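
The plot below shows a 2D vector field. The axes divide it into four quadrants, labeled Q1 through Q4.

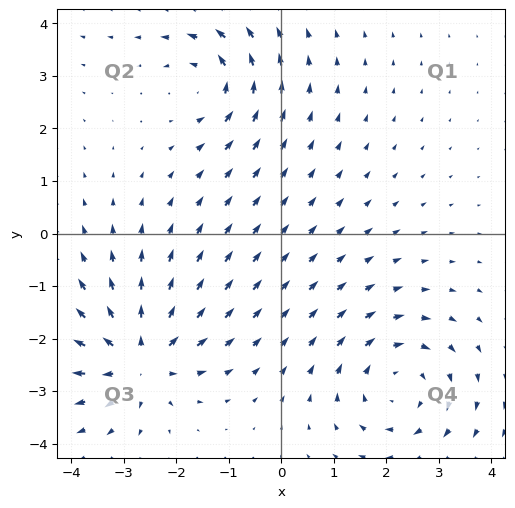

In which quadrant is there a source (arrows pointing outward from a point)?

Q3

The source sits at approximately (-2.7, -2.4), which lies in quadrant Q3. The divergence there is about +5, positive as expected for a source.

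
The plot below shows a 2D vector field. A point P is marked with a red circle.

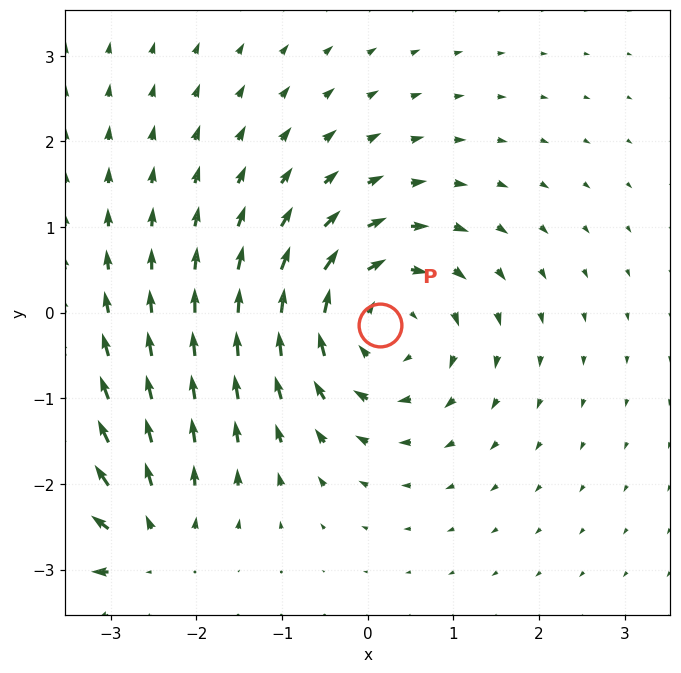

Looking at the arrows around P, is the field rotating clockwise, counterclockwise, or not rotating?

clockwise

Near P at (0.1, -0.1) the arrows circulate clockwise. The curl (z-component) there is about -5; negative curl means clockwise rotation.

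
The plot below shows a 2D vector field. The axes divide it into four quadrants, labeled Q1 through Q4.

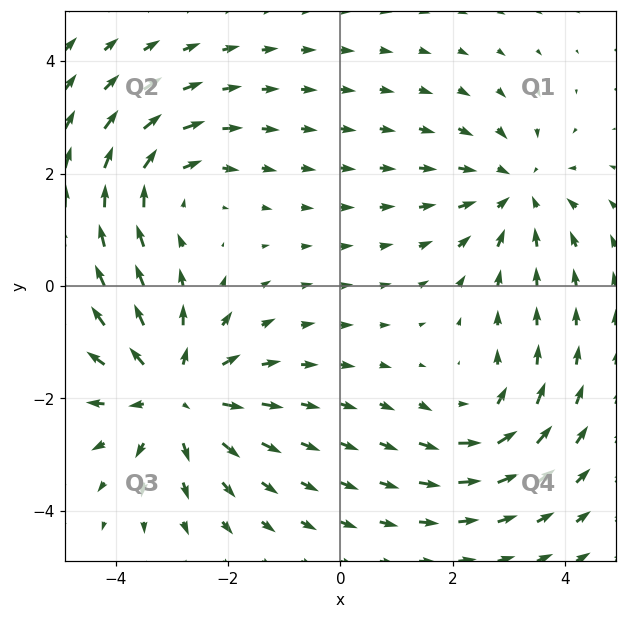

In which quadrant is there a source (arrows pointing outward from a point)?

Q3

The source sits at approximately (-2.9, -1.9), which lies in quadrant Q3. The divergence there is about +4, positive as expected for a source.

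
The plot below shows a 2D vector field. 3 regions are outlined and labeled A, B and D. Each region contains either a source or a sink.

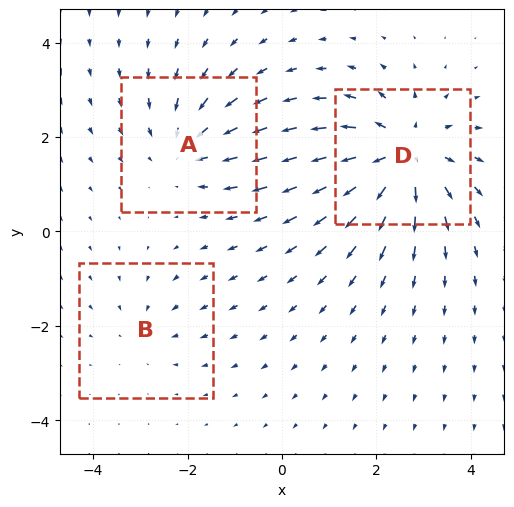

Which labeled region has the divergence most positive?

D

Divergence at each region's feature centre — A: about -3, B: about -2, D: about +5. Region D is most positive.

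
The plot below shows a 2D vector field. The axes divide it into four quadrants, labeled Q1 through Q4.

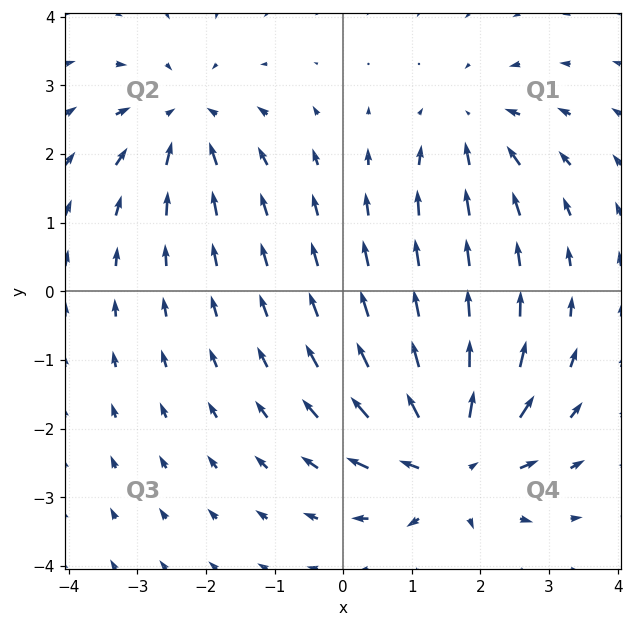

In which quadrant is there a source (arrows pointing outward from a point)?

The source sits at approximately (1.6, -2.5), which lies in quadrant Q4. The divergence there is about +6, positive as expected for a source.

Q4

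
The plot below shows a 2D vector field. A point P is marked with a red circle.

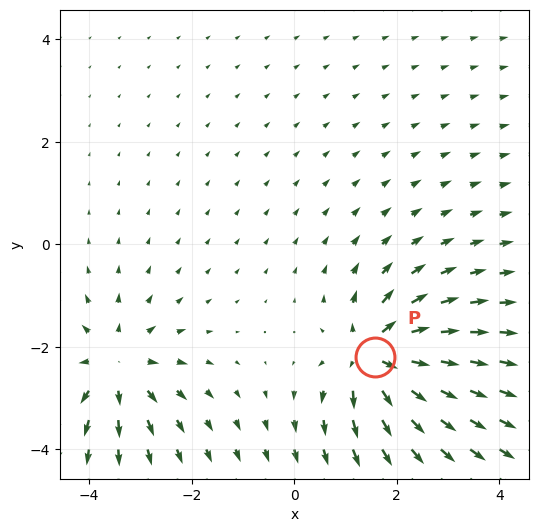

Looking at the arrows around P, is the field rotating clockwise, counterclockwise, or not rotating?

Near P at (1.6, -2.2) the arrows show no circulation. The curl there is ≈0.

not rotating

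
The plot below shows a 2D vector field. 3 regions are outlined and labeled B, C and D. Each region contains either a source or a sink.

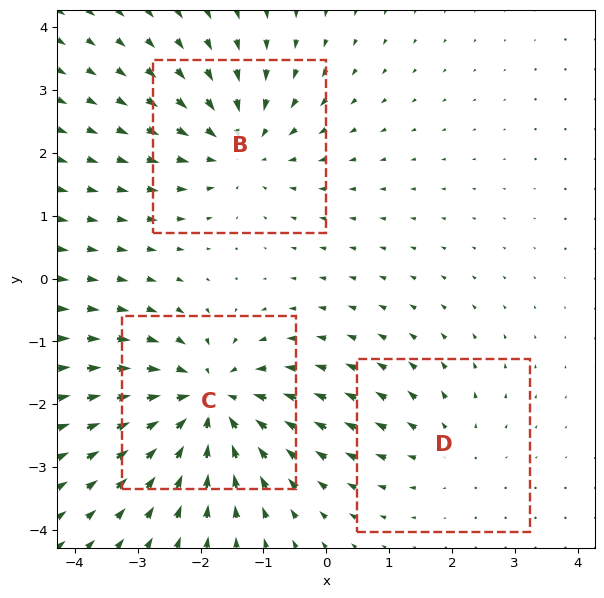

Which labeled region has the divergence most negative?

C

Divergence at each region's feature centre — B: about -3, C: about -5, D: about +2. Region C is most negative.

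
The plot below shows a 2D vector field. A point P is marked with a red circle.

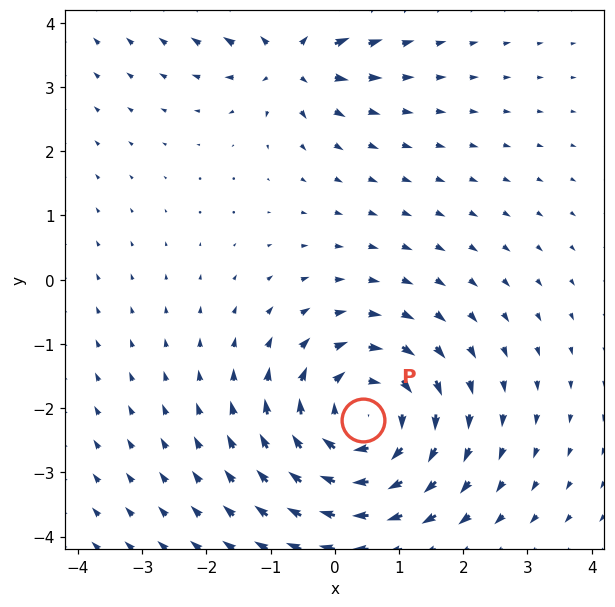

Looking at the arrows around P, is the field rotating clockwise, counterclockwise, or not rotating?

clockwise

Near P at (0.4, -2.2) the arrows circulate clockwise. The curl (z-component) there is about -4; negative curl means clockwise rotation.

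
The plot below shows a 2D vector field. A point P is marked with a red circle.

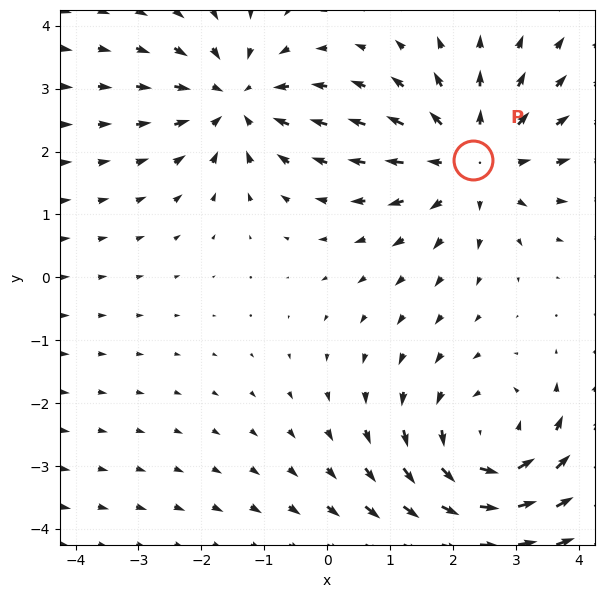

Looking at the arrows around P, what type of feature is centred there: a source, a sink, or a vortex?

At P (2.3, 1.9) the arrows spread outward. Divergence about +3, curl ≈0 — positive divergence with near-zero curl is a source.

source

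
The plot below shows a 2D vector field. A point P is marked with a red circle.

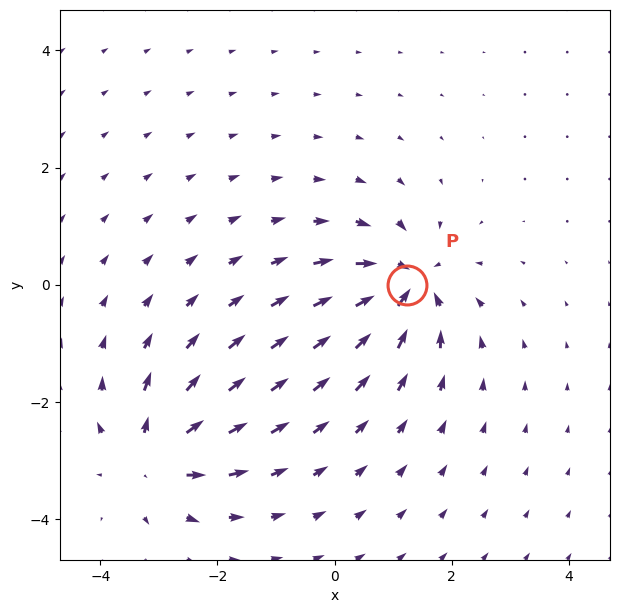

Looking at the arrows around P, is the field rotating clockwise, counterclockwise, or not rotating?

Near P at (1.2, -0.0) the arrows show no circulation. The curl there is ≈0.

not rotating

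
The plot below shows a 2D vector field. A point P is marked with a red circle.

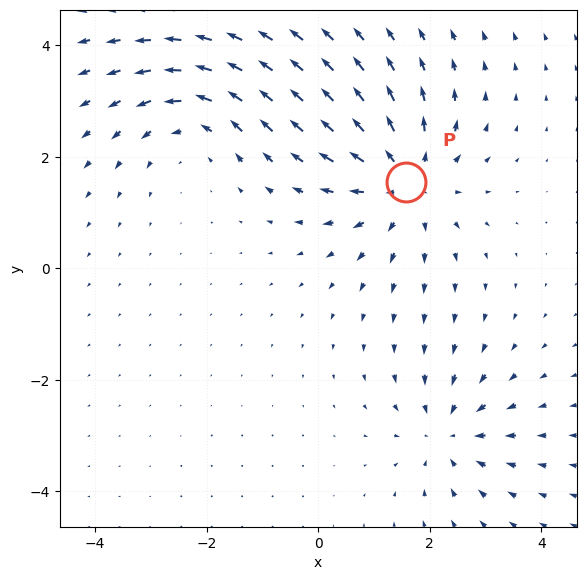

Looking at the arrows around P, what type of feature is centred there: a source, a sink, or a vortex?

source

At P (1.6, 1.5) the arrows spread outward. Divergence about +4, curl ≈0 — positive divergence with near-zero curl is a source.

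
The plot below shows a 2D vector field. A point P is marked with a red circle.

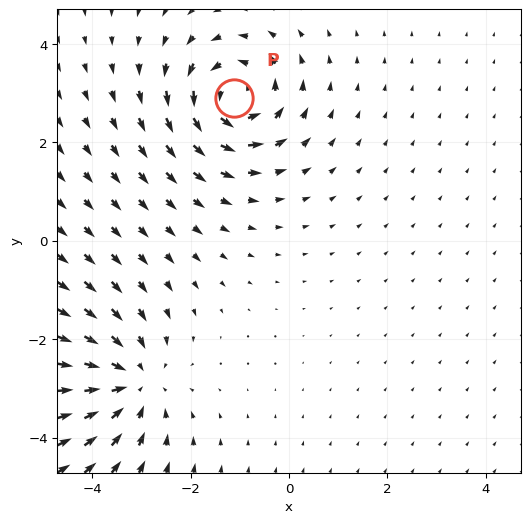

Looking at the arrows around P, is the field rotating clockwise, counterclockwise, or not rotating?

counterclockwise

Near P at (-1.1, 2.9) the arrows circulate counterclockwise. The curl (z-component) there is about +6; positive curl means counterclockwise rotation.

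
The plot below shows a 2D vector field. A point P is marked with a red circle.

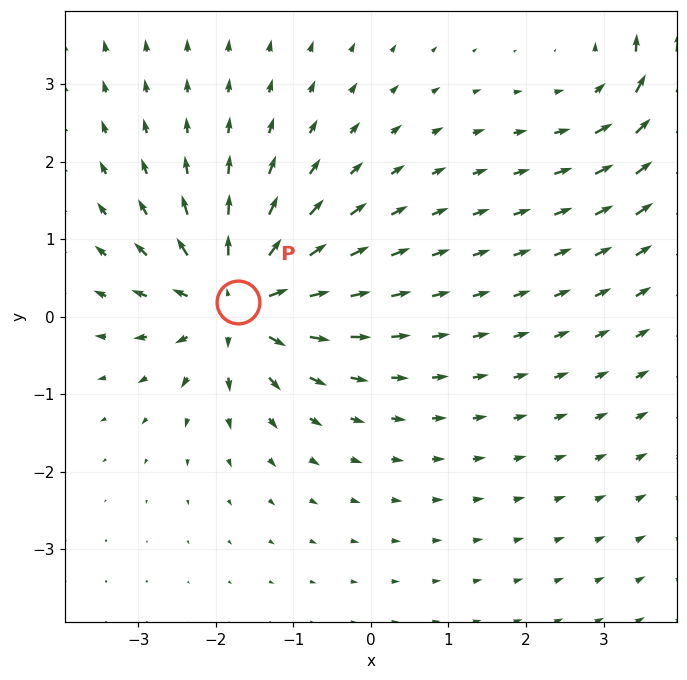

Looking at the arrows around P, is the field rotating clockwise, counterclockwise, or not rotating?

not rotating

Near P at (-1.7, 0.2) the arrows show no circulation. The curl there is ≈0.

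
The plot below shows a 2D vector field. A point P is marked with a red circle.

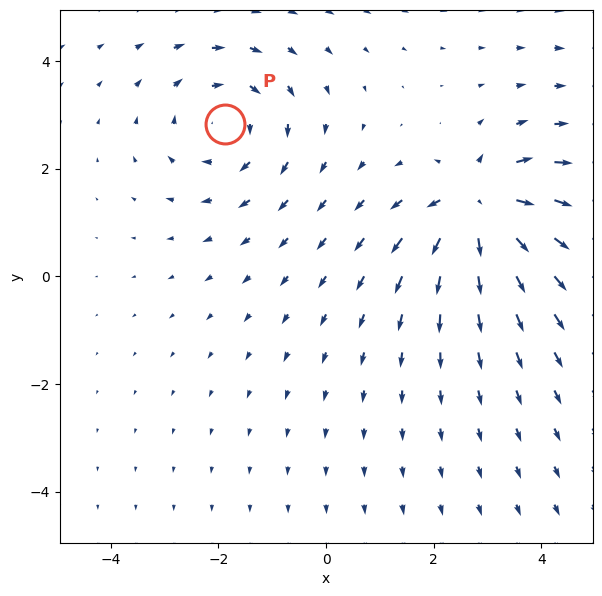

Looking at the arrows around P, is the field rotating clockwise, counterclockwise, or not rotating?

clockwise

Near P at (-1.9, 2.8) the arrows circulate clockwise. The curl (z-component) there is about -3; negative curl means clockwise rotation.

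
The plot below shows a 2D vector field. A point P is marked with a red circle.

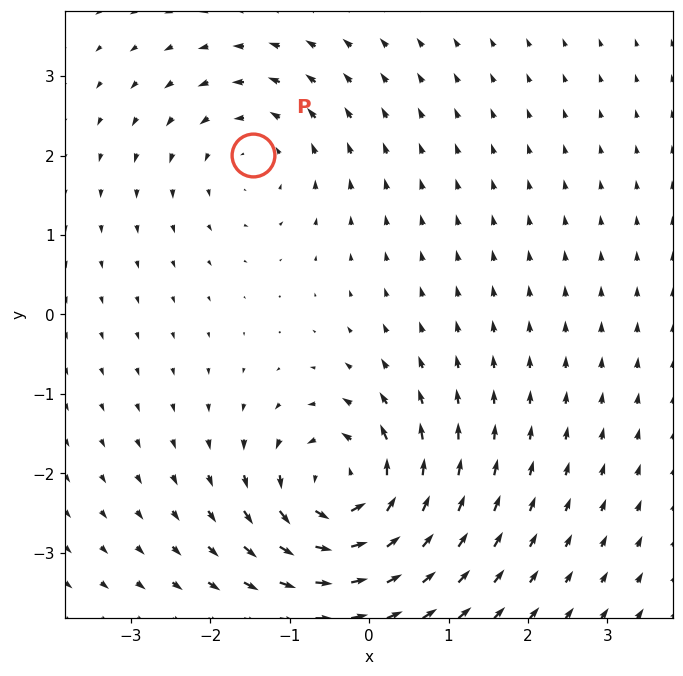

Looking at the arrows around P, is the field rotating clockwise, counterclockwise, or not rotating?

counterclockwise

Near P at (-1.5, 2.0) the arrows circulate counterclockwise. The curl (z-component) there is about +3; positive curl means counterclockwise rotation.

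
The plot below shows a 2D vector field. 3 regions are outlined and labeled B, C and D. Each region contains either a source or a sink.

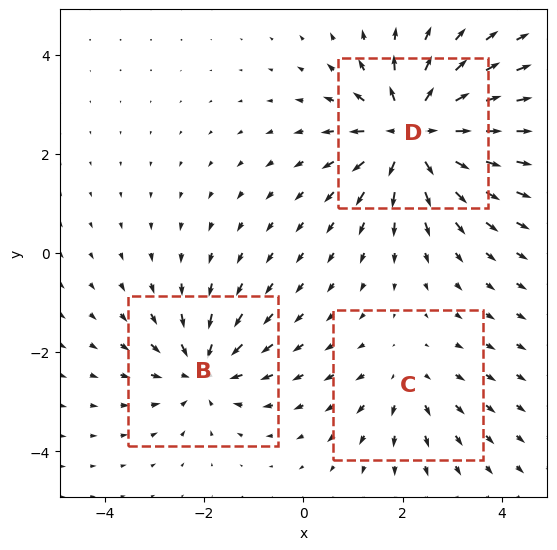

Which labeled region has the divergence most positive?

Divergence at each region's feature centre — B: about -4, C: about +2, D: about +6. Region D is most positive.

D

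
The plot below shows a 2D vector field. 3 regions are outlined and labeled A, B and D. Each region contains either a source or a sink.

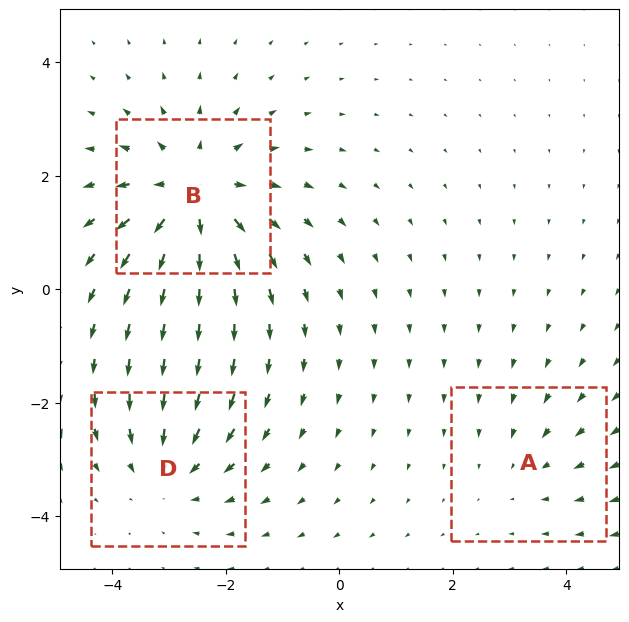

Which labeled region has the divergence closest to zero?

Divergence at each region's feature centre — A: about -2, B: about +4, D: about -3. Region A is closest to zero.

A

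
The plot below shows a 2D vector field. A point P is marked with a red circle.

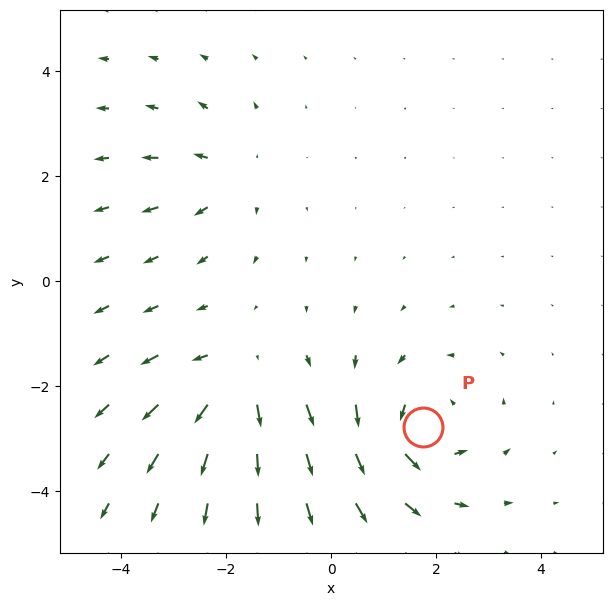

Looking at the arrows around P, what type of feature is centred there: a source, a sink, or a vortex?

vortex

At P (1.8, -2.8) the arrows circulate counterclockwise. Divergence ≈0, curl about +5 — near-zero divergence with nonzero curl is a vortex.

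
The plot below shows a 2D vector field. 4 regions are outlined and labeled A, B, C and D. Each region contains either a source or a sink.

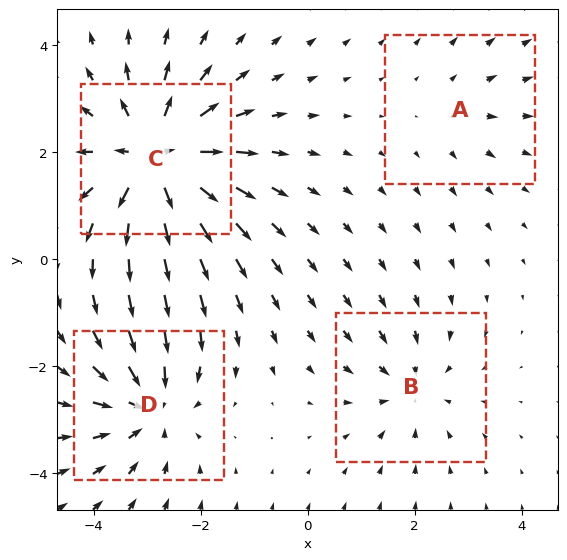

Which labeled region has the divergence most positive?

Divergence at each region's feature centre — A: about +2, B: about -3, C: about +7, D: about -5. Region C is most positive.

C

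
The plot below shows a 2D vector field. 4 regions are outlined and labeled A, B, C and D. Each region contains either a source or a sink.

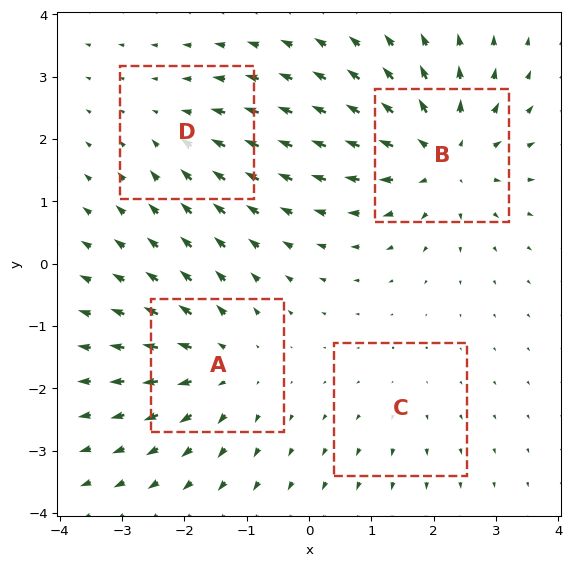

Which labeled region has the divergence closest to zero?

C

Divergence at each region's feature centre — A: about +5, B: about +7, C: about +2, D: about -3. Region C is closest to zero.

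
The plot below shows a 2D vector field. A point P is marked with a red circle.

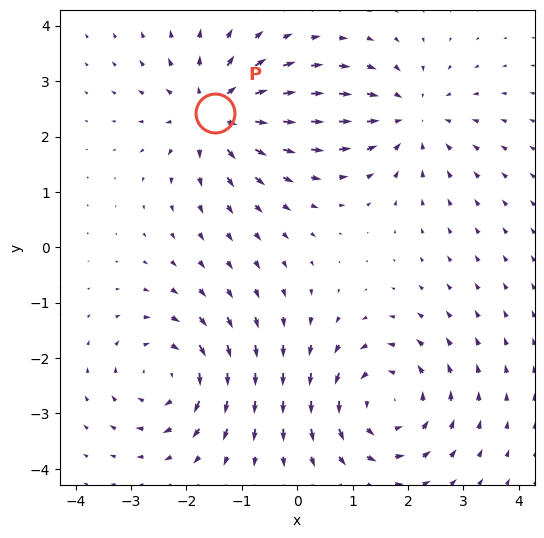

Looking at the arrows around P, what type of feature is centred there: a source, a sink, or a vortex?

source

At P (-1.5, 2.4) the arrows spread outward. Divergence about +4, curl ≈0 — positive divergence with near-zero curl is a source.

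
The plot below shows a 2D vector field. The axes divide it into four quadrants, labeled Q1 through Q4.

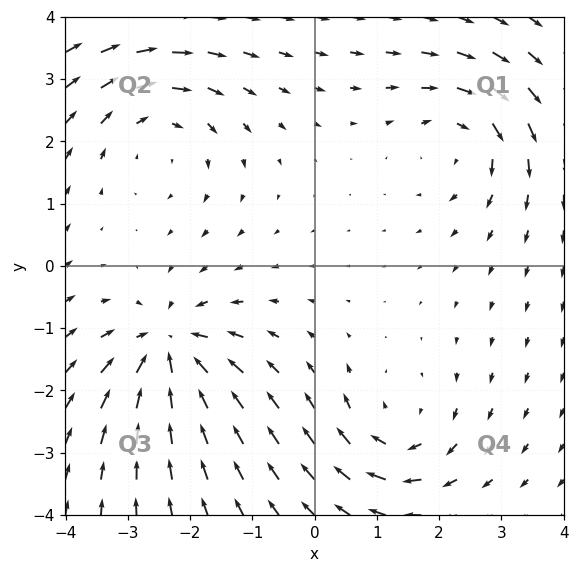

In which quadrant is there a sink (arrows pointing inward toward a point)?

The sink sits at approximately (-2.3, -1.3), which lies in quadrant Q3. The divergence there is about -6, negative as expected for a sink.

Q3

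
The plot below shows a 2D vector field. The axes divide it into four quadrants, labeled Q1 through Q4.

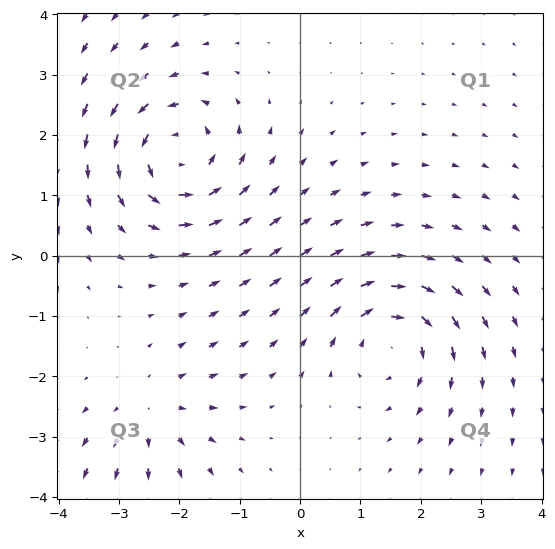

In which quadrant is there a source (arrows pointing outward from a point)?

The source sits at approximately (-2.5, -2.6), which lies in quadrant Q3. The divergence there is about +3, positive as expected for a source.

Q3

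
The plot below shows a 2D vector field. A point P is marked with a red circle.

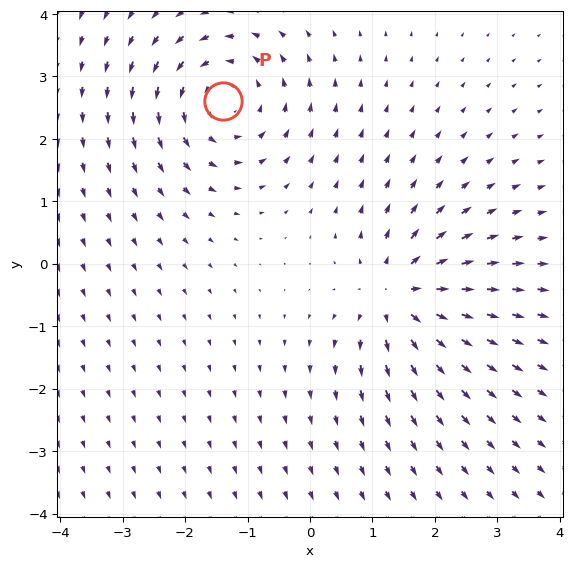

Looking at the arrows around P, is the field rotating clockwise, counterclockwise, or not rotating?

counterclockwise

Near P at (-1.4, 2.6) the arrows circulate counterclockwise. The curl (z-component) there is about +3; positive curl means counterclockwise rotation.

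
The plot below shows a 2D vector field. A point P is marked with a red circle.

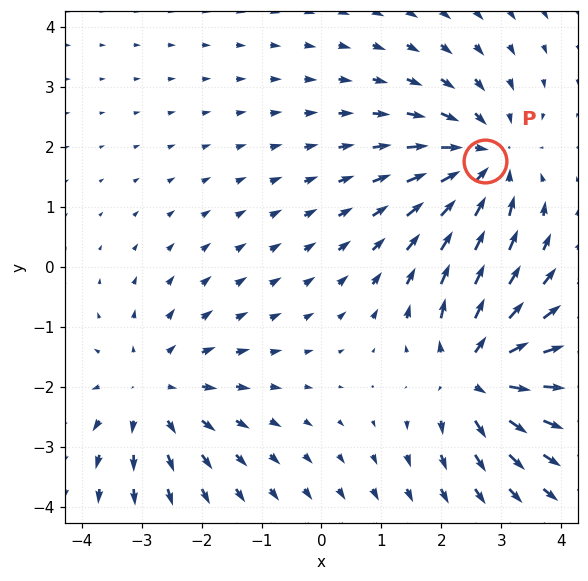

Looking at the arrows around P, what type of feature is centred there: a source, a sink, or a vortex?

At P (2.7, 1.8) the arrows converge inward. Divergence about -4, curl ≈0 — negative divergence with near-zero curl is a sink.

sink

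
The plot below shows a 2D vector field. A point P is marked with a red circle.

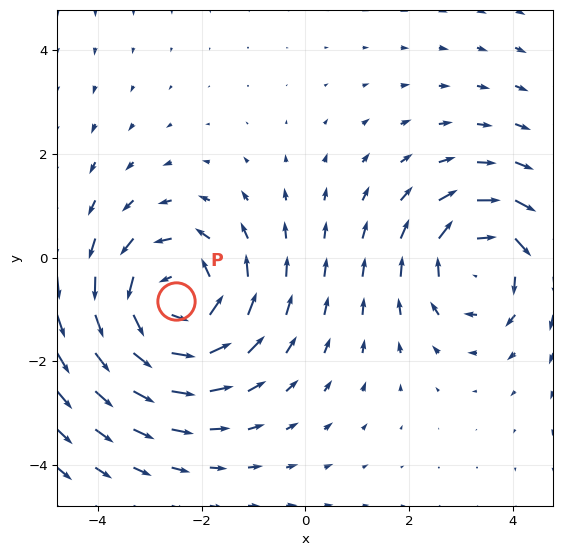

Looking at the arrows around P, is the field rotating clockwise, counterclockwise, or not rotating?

counterclockwise

Near P at (-2.5, -0.8) the arrows circulate counterclockwise. The curl (z-component) there is about +3; positive curl means counterclockwise rotation.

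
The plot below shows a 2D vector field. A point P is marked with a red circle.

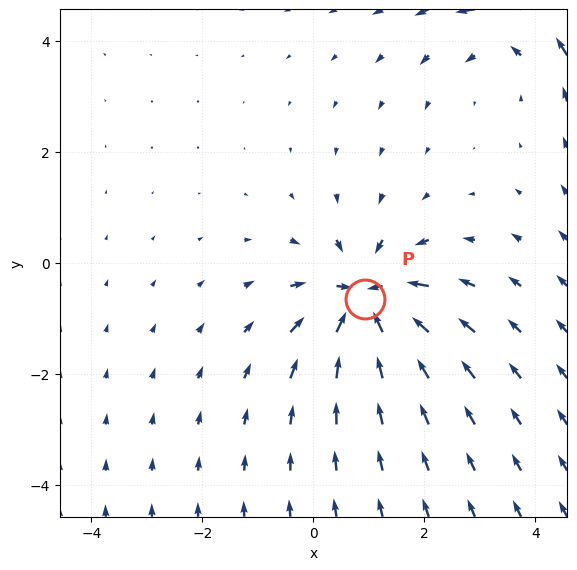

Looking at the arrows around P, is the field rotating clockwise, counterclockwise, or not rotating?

Near P at (0.9, -0.7) the arrows show no circulation. The curl there is ≈0.

not rotating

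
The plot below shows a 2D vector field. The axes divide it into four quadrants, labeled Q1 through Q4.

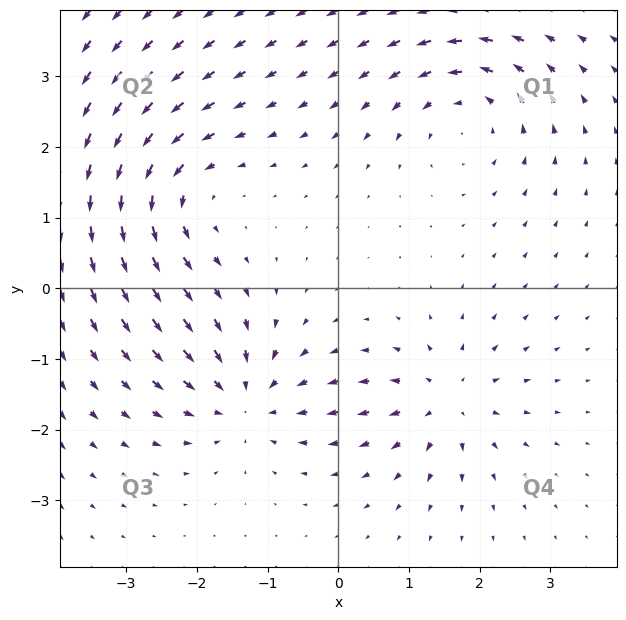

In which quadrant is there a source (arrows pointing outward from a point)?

The source sits at approximately (1.5, -1.6), which lies in quadrant Q4. The divergence there is about +4, positive as expected for a source.

Q4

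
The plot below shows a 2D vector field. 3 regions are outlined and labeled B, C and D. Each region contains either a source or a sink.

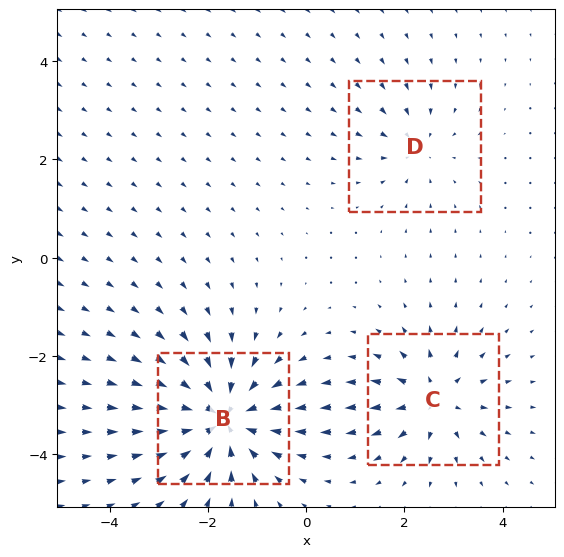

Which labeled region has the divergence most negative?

B

Divergence at each region's feature centre — B: about -6, C: about +4, D: about -3. Region B is most negative.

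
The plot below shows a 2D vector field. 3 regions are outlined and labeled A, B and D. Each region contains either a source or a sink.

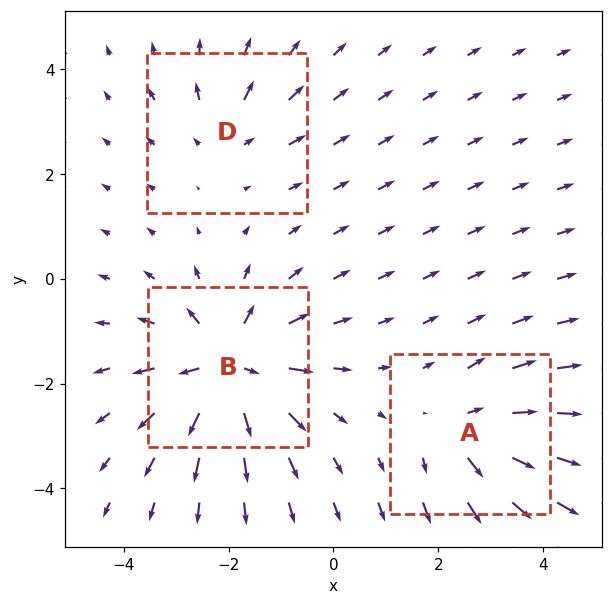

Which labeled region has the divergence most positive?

Divergence at each region's feature centre — A: about +3, B: about +5, D: about +2. Region B is most positive.

B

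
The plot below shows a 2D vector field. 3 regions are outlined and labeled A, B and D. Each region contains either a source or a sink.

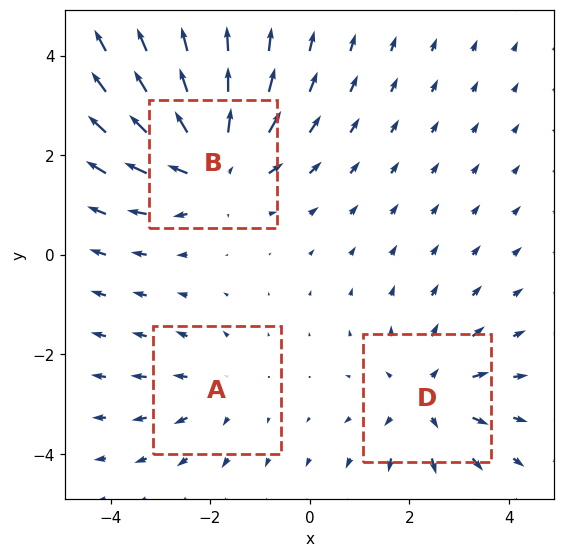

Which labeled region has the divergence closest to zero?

Divergence at each region's feature centre — A: about +2, B: about +4, D: about +3. Region A is closest to zero.

A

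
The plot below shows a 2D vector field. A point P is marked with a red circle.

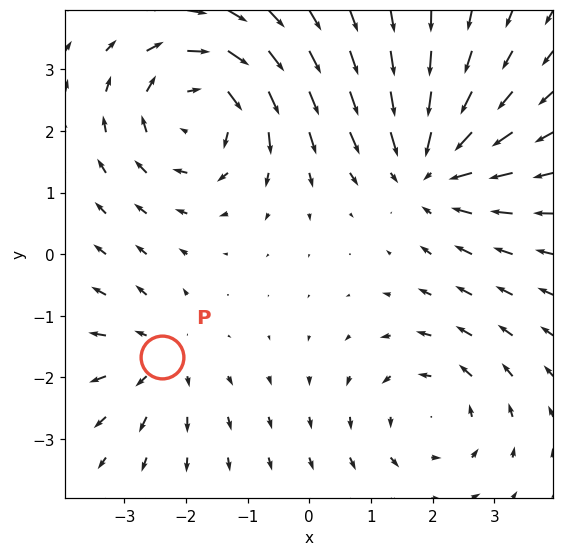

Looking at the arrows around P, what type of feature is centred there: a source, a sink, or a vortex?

source

At P (-2.4, -1.7) the arrows spread outward. Divergence about +3, curl ≈0 — positive divergence with near-zero curl is a source.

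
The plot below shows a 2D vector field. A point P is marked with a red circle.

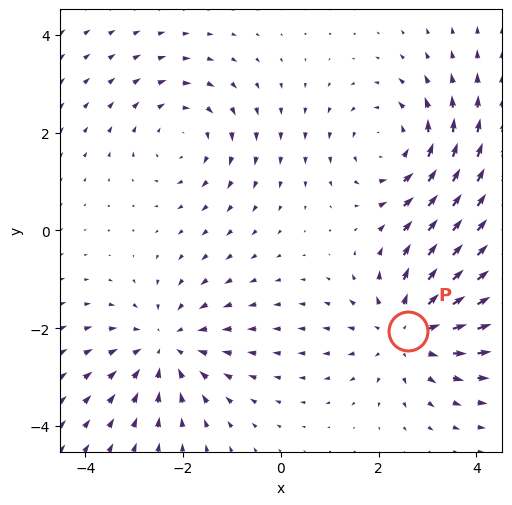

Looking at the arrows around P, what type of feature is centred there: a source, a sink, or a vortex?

source

At P (2.6, -2.1) the arrows spread outward. Divergence about +3, curl ≈0 — positive divergence with near-zero curl is a source.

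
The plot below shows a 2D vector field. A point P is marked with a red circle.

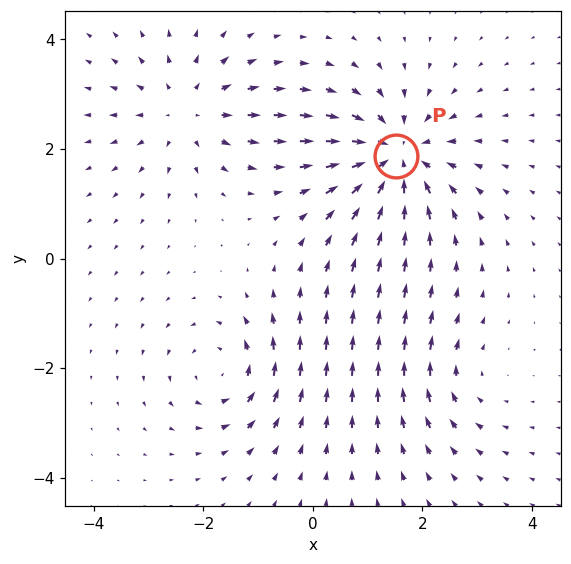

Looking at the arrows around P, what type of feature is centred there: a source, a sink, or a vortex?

At P (1.5, 1.9) the arrows converge inward. Divergence about -6, curl ≈0 — negative divergence with near-zero curl is a sink.

sink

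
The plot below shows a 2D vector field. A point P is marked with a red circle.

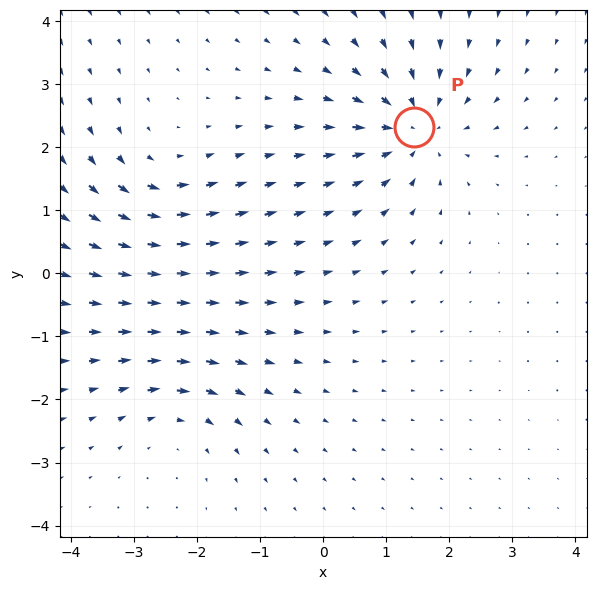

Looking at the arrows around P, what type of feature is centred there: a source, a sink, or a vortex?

At P (1.4, 2.3) the arrows converge inward. Divergence about -5, curl ≈0 — negative divergence with near-zero curl is a sink.

sink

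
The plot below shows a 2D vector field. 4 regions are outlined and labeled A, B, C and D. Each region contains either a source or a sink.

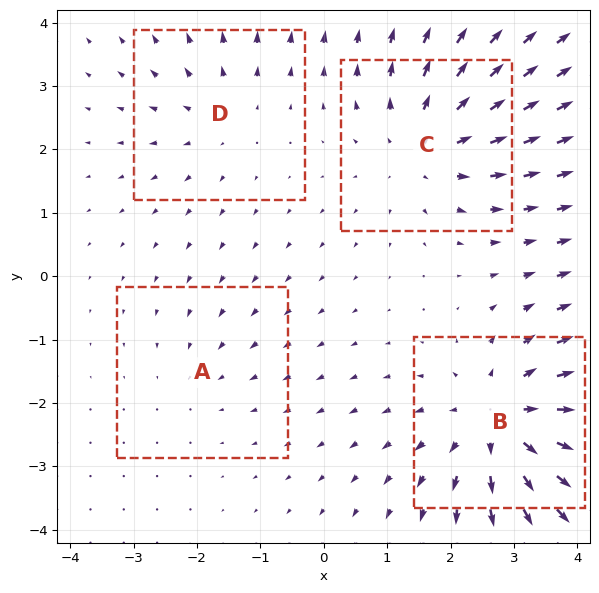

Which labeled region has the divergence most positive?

B

Divergence at each region's feature centre — A: about -2, B: about +6, C: about +5, D: about +3. Region B is most positive.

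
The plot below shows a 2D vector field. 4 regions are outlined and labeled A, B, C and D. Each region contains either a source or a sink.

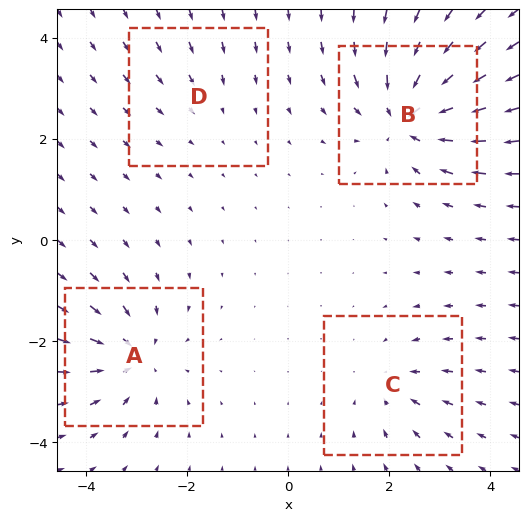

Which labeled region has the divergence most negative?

Divergence at each region's feature centre — A: about -5, B: about -7, C: about -3, D: about -2. Region B is most negative.

B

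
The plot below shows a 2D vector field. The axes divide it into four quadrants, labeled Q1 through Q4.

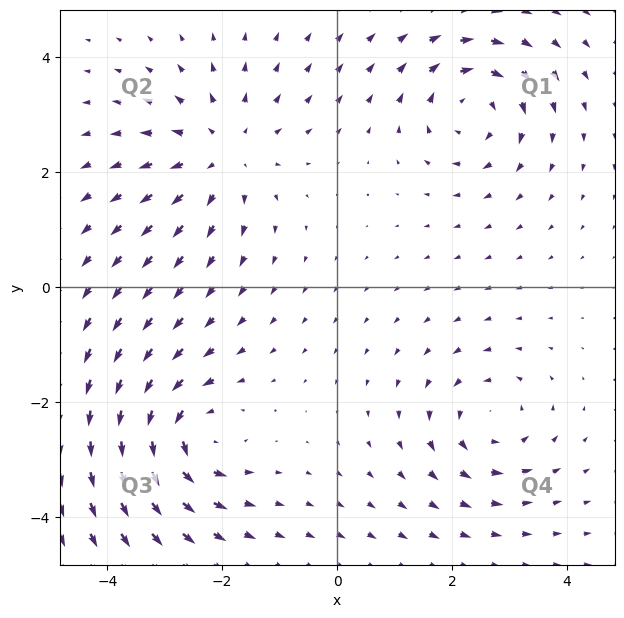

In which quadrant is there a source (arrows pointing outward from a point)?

Q2

The source sits at approximately (-2.0, 2.3), which lies in quadrant Q2. The divergence there is about +3, positive as expected for a source.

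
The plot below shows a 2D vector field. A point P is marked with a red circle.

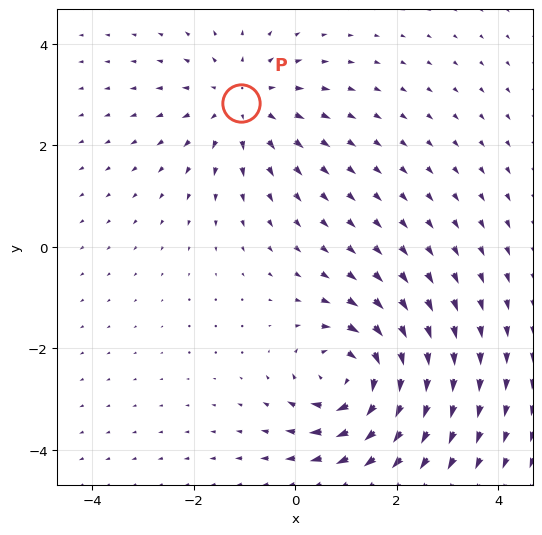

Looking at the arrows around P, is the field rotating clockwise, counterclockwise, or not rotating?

Near P at (-1.1, 2.8) the arrows show no circulation. The curl there is ≈0.

not rotating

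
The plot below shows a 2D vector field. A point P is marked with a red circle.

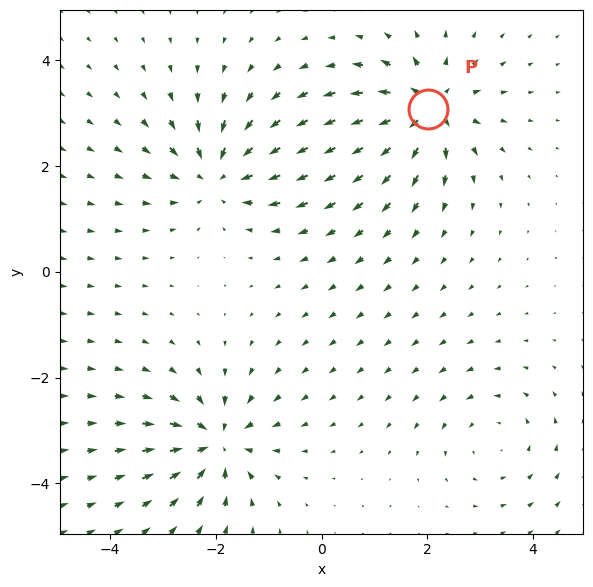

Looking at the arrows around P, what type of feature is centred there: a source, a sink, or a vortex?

At P (2.0, 3.1) the arrows spread outward. Divergence about +6, curl ≈0 — positive divergence with near-zero curl is a source.

source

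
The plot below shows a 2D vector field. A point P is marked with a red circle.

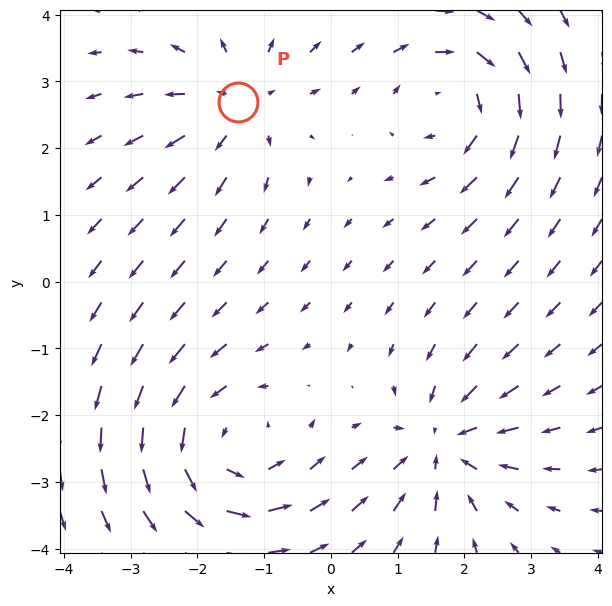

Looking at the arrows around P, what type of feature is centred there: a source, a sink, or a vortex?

At P (-1.4, 2.7) the arrows spread outward. Divergence about +4, curl ≈0 — positive divergence with near-zero curl is a source.

source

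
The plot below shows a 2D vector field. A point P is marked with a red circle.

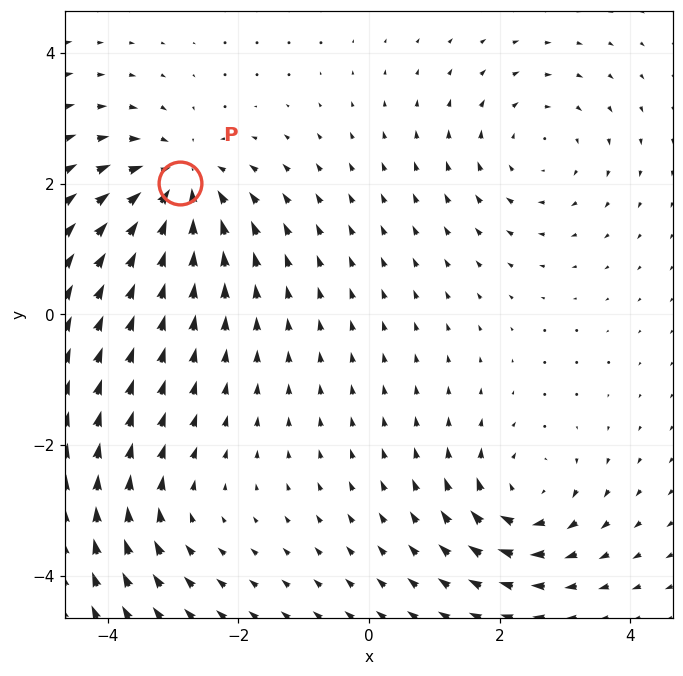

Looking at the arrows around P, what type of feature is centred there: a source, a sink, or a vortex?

sink

At P (-2.9, 2.0) the arrows converge inward. Divergence about -6, curl ≈0 — negative divergence with near-zero curl is a sink.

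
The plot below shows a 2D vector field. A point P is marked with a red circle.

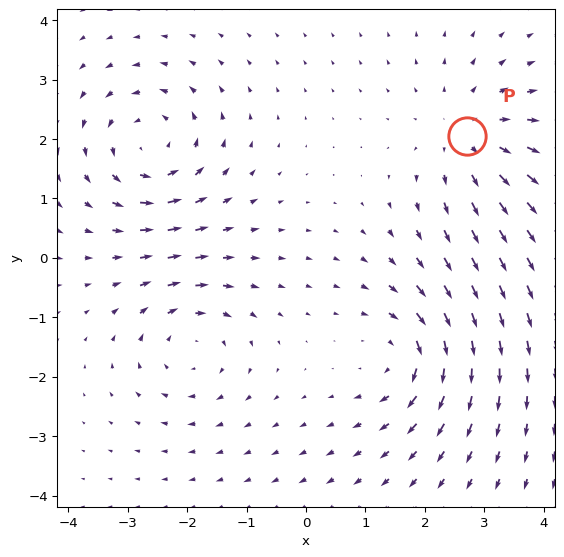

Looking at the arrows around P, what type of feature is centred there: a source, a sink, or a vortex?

At P (2.7, 2.1) the arrows spread outward. Divergence about +4, curl ≈0 — positive divergence with near-zero curl is a source.

source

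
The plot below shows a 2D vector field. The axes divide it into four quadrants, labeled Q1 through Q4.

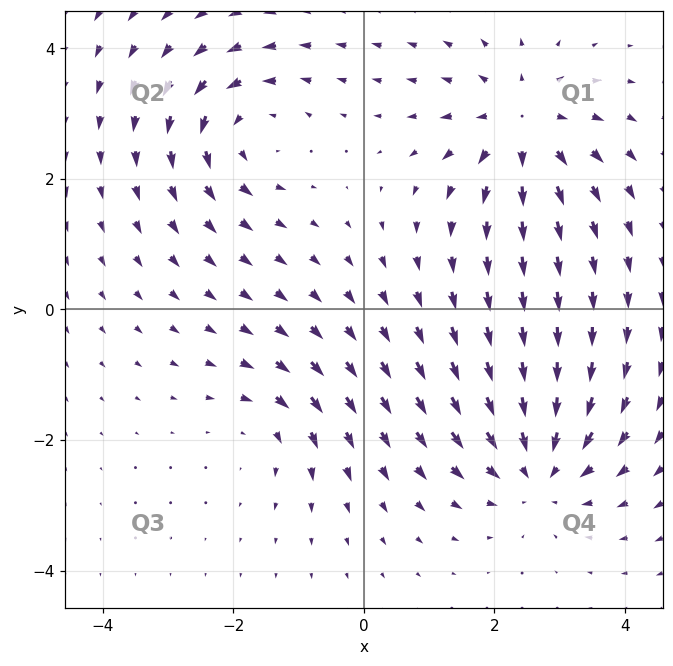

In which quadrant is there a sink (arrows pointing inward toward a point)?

Q4

The sink sits at approximately (2.7, -2.4), which lies in quadrant Q4. The divergence there is about -5, negative as expected for a sink.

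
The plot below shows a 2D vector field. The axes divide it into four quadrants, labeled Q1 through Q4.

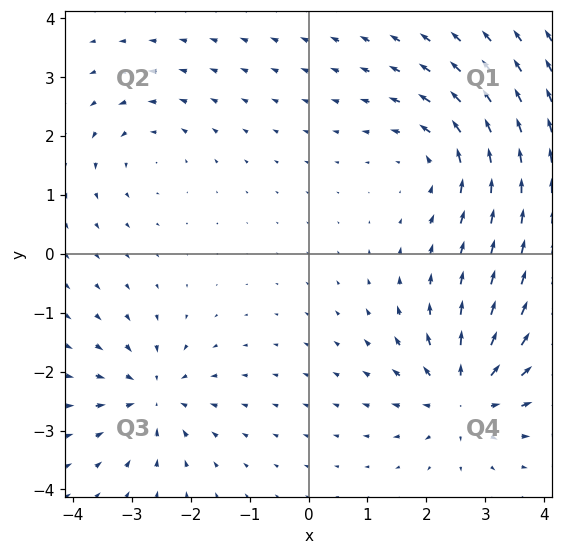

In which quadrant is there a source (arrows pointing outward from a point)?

The source sits at approximately (2.6, -2.4), which lies in quadrant Q4. The divergence there is about +7, positive as expected for a source.

Q4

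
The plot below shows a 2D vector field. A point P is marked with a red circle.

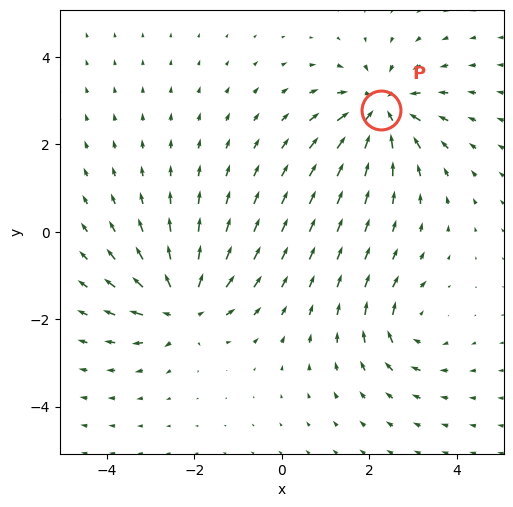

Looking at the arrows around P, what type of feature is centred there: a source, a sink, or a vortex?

sink

At P (2.3, 2.8) the arrows converge inward. Divergence about -5, curl ≈0 — negative divergence with near-zero curl is a sink.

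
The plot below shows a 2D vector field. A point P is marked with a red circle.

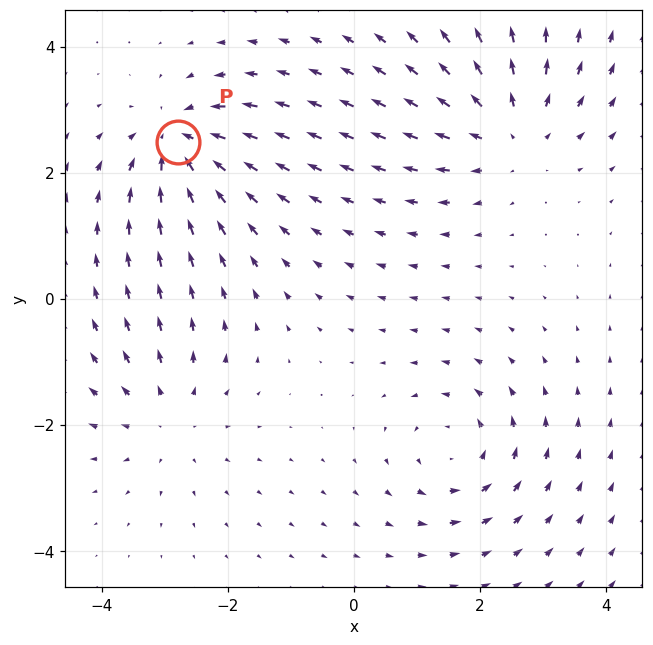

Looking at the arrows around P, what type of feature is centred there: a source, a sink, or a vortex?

sink

At P (-2.8, 2.5) the arrows converge inward. Divergence about -6, curl ≈0 — negative divergence with near-zero curl is a sink.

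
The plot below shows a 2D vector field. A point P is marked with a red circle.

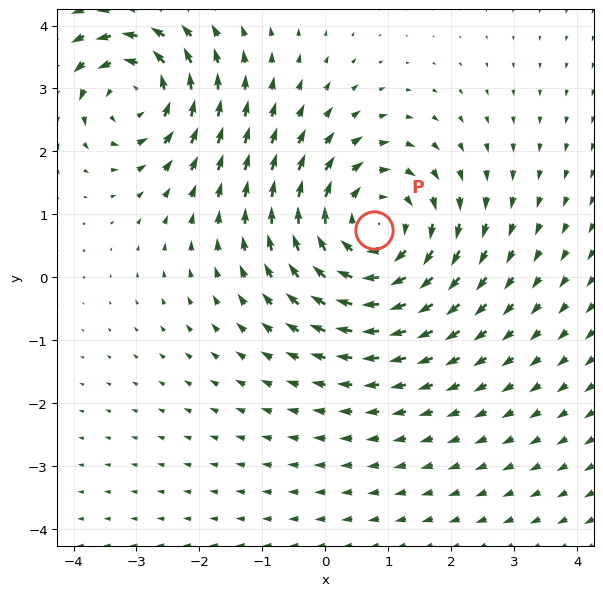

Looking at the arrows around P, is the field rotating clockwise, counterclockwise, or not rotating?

clockwise

Near P at (0.8, 0.7) the arrows circulate clockwise. The curl (z-component) there is about -3; negative curl means clockwise rotation.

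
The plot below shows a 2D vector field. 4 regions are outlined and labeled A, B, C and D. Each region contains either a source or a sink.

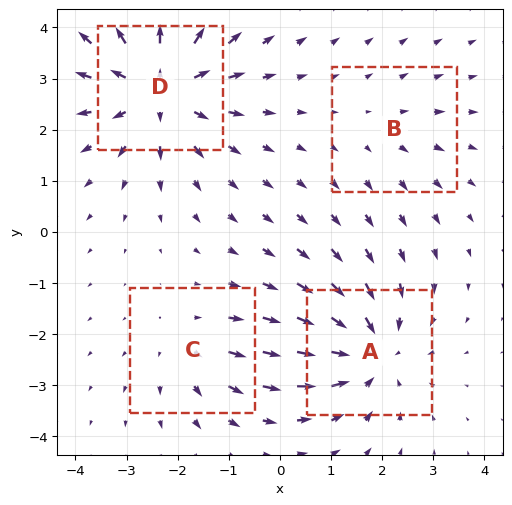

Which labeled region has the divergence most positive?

D

Divergence at each region's feature centre — A: about -5, B: about +2, C: about +3, D: about +6. Region D is most positive.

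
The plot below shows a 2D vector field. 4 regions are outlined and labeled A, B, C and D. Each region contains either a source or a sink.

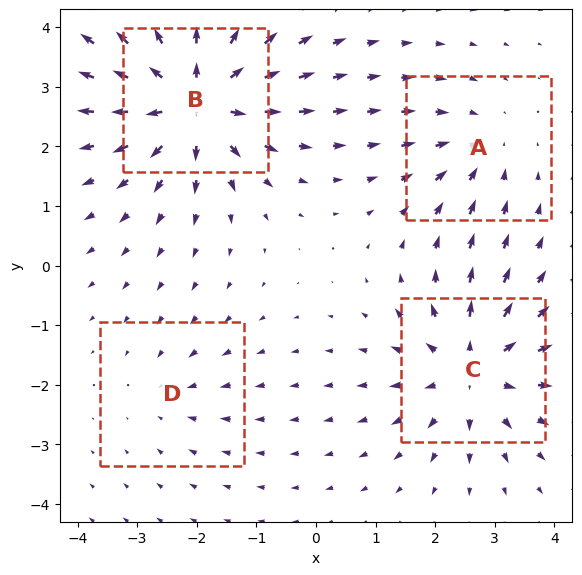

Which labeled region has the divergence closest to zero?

D

Divergence at each region's feature centre — A: about -3, B: about +7, C: about +5, D: about -2. Region D is closest to zero.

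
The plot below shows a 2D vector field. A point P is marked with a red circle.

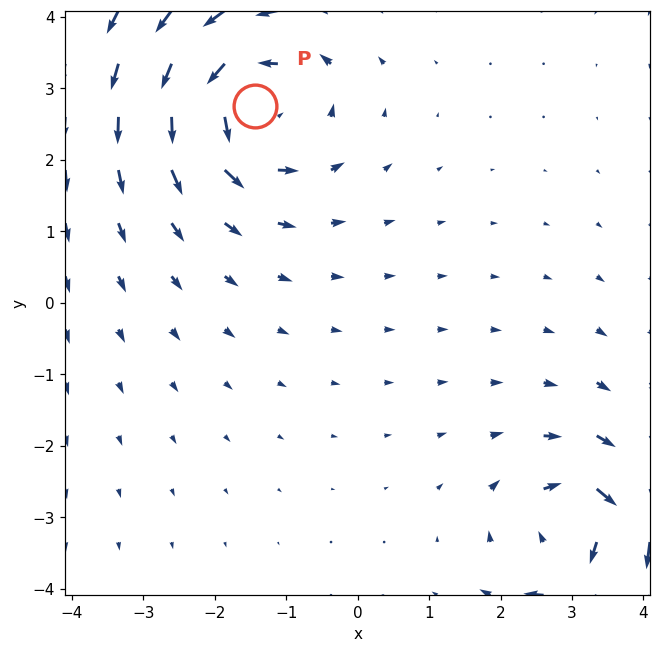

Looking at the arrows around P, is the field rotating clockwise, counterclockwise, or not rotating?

Near P at (-1.4, 2.8) the arrows circulate counterclockwise. The curl (z-component) there is about +4; positive curl means counterclockwise rotation.

counterclockwise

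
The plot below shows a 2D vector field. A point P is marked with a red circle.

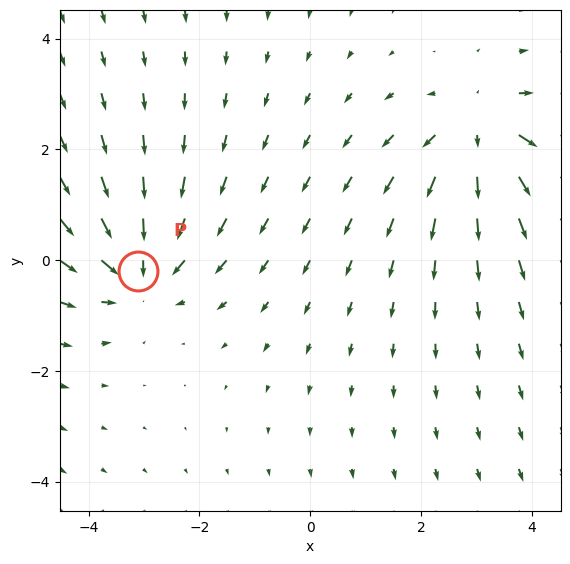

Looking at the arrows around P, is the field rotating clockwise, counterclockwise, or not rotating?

Near P at (-3.1, -0.2) the arrows show no circulation. The curl there is ≈0.

not rotating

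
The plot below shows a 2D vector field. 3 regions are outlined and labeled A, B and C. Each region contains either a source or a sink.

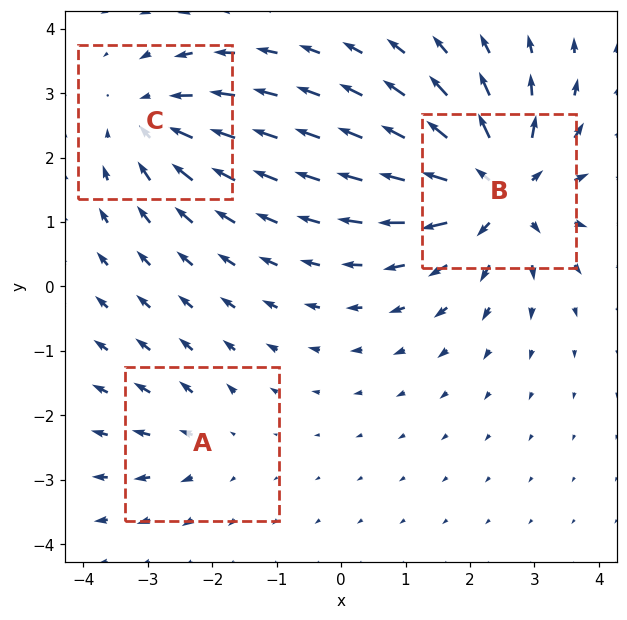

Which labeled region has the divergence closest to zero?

Divergence at each region's feature centre — A: about +2, B: about +6, C: about -3. Region A is closest to zero.

A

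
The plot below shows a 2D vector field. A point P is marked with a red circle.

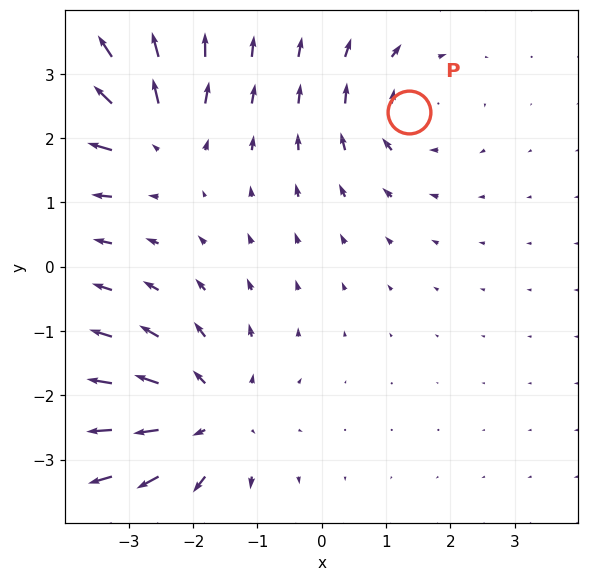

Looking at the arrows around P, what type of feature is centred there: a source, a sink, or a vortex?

At P (1.4, 2.4) the arrows circulate clockwise. Divergence ≈0, curl about -3 — near-zero divergence with nonzero curl is a vortex.

vortex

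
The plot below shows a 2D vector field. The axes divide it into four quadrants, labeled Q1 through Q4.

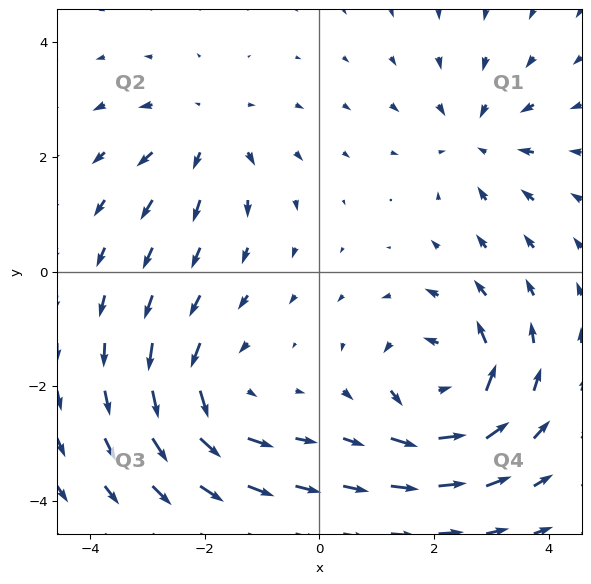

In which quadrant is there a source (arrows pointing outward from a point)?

Q2

The source sits at approximately (-2.0, 2.4), which lies in quadrant Q2. The divergence there is about +3, positive as expected for a source.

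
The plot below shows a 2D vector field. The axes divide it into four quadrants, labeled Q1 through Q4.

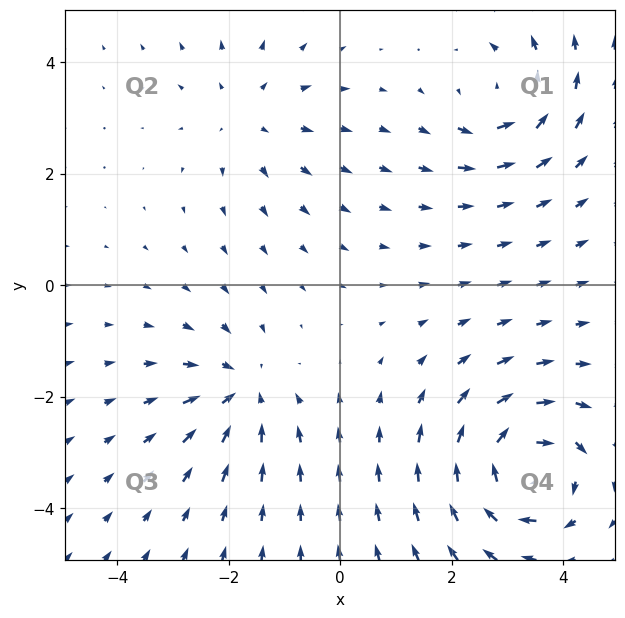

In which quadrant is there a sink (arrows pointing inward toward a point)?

Q3

The sink sits at approximately (-1.8, -1.9), which lies in quadrant Q3. The divergence there is about -4, negative as expected for a sink.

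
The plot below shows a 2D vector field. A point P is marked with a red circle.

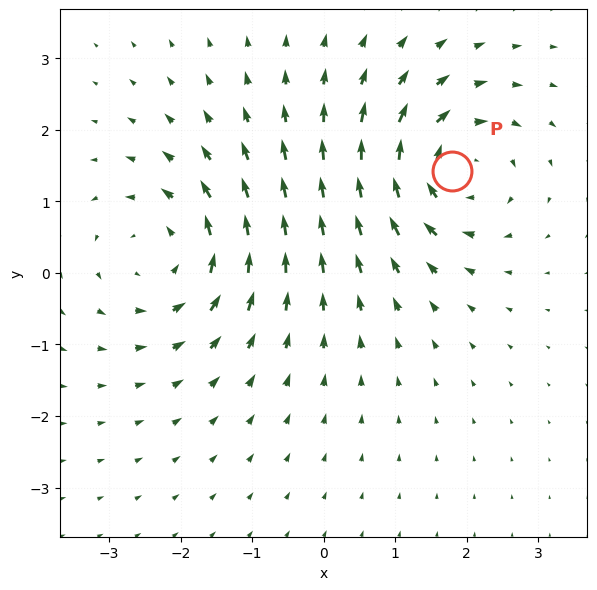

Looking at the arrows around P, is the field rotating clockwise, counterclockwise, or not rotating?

Near P at (1.8, 1.4) the arrows circulate clockwise. The curl (z-component) there is about -6; negative curl means clockwise rotation.

clockwise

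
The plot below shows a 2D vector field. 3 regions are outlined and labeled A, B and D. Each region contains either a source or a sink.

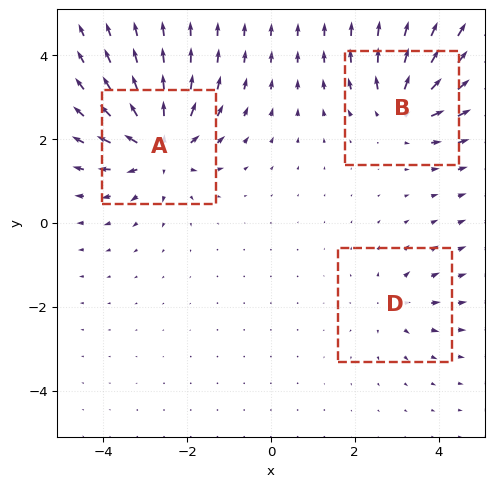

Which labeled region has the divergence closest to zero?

D

Divergence at each region's feature centre — A: about +5, B: about +4, D: about +2. Region D is closest to zero.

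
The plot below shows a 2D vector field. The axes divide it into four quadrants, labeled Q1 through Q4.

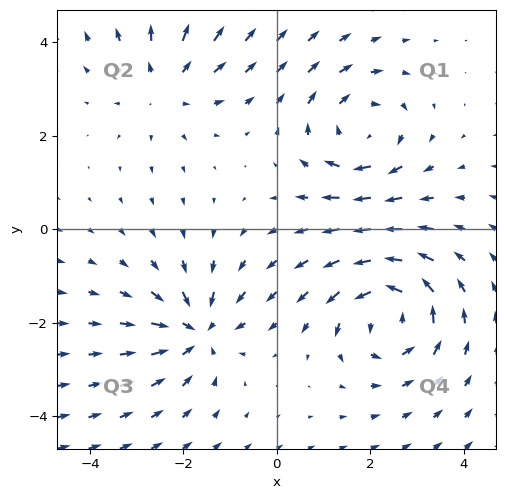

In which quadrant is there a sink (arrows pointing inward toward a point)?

Q3

The sink sits at approximately (-1.7, -2.2), which lies in quadrant Q3. The divergence there is about -5, negative as expected for a sink.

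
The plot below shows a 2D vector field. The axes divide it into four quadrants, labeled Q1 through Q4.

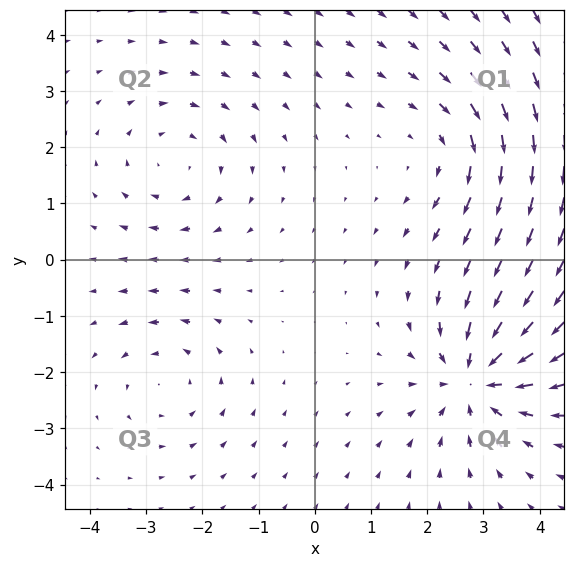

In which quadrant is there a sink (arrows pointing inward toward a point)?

The sink sits at approximately (2.9, -2.1), which lies in quadrant Q4. The divergence there is about -5, negative as expected for a sink.

Q4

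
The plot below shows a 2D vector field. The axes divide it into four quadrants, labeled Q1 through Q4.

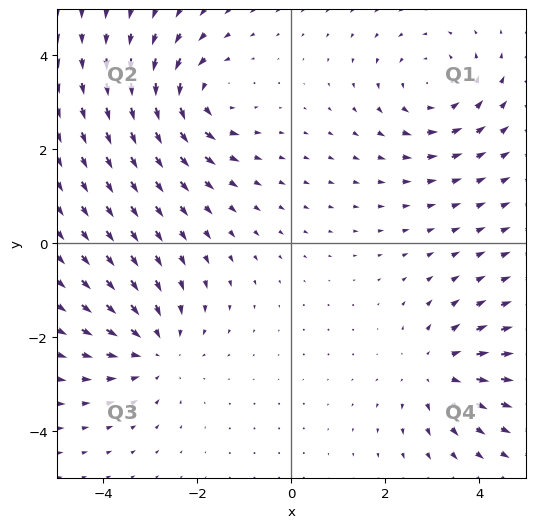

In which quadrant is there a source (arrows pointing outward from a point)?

Q4

The source sits at approximately (3.1, -2.7), which lies in quadrant Q4. The divergence there is about +3, positive as expected for a source.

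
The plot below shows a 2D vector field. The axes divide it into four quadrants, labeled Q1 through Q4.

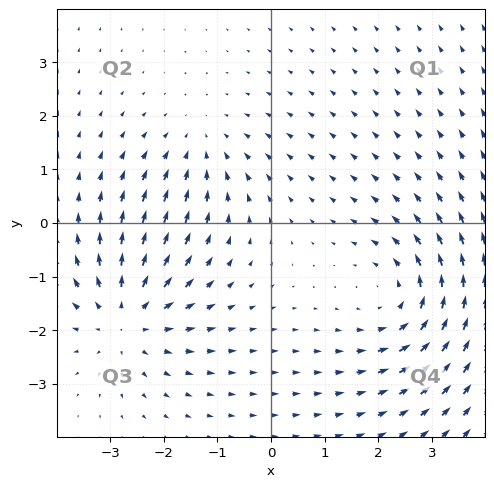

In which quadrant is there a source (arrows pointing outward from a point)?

The source sits at approximately (-2.7, -1.8), which lies in quadrant Q3. The divergence there is about +4, positive as expected for a source.

Q3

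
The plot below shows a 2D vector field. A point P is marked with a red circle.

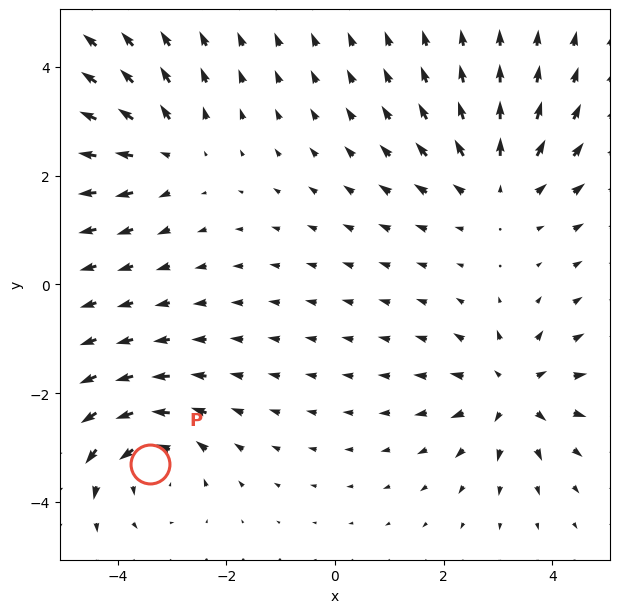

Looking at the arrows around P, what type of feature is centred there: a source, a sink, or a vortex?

At P (-3.4, -3.3) the arrows circulate counterclockwise. Divergence ≈0, curl about +4 — near-zero divergence with nonzero curl is a vortex.

vortex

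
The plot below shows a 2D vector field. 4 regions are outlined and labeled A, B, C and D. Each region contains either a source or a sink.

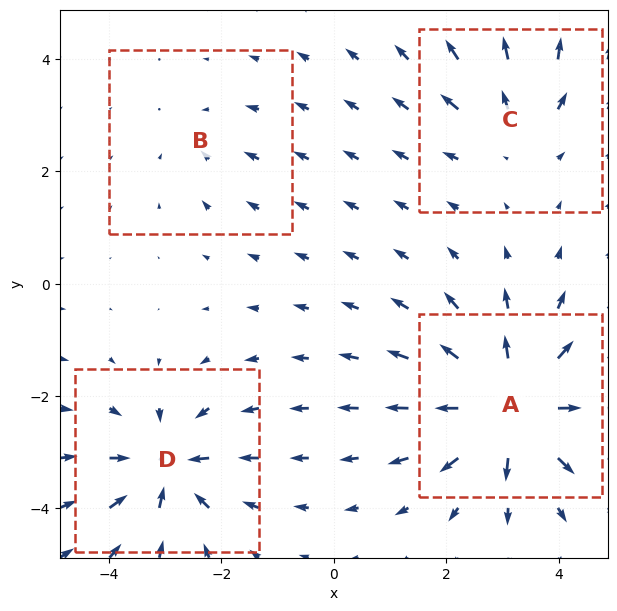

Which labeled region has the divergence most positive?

A

Divergence at each region's feature centre — A: about +8, B: about -2, C: about +4, D: about -6. Region A is most positive.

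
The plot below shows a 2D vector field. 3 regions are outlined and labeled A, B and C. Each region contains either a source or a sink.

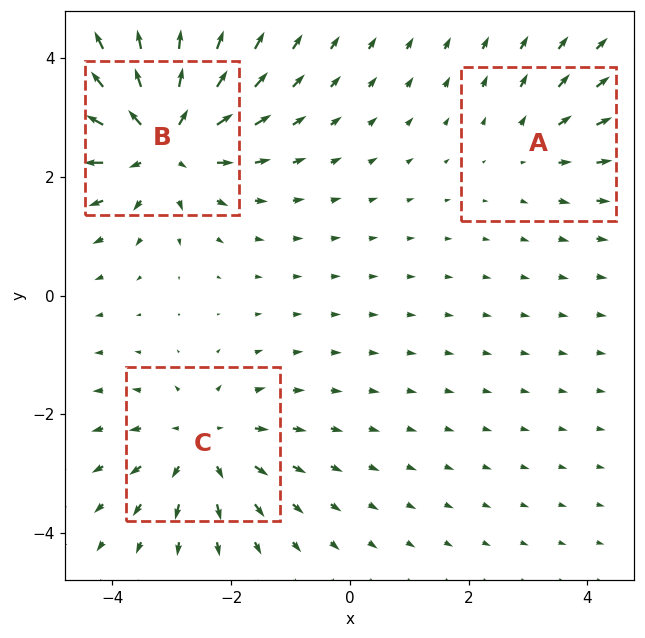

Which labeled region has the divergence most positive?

Divergence at each region's feature centre — A: about +2, B: about +5, C: about +3. Region B is most positive.

B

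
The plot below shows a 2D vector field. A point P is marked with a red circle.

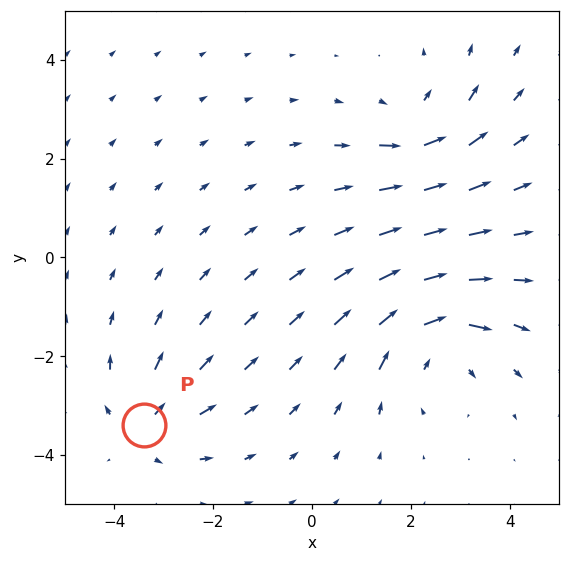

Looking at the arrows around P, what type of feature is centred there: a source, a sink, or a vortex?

At P (-3.4, -3.4) the arrows spread outward. Divergence about +3, curl ≈0 — positive divergence with near-zero curl is a source.

source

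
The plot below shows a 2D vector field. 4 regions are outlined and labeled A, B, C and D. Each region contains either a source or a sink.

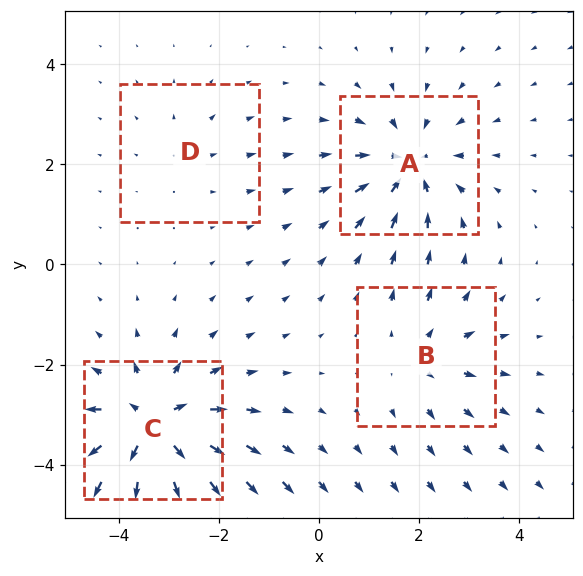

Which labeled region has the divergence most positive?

C

Divergence at each region's feature centre — A: about -5, B: about +4, C: about +8, D: about +2. Region C is most positive.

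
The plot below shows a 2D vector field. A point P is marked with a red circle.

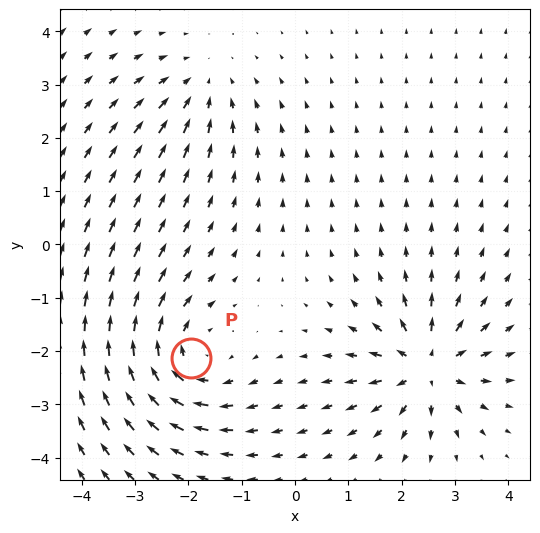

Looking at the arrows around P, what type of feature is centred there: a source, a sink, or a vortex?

vortex

At P (-1.9, -2.1) the arrows circulate clockwise. Divergence ≈0, curl about -4 — near-zero divergence with nonzero curl is a vortex.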